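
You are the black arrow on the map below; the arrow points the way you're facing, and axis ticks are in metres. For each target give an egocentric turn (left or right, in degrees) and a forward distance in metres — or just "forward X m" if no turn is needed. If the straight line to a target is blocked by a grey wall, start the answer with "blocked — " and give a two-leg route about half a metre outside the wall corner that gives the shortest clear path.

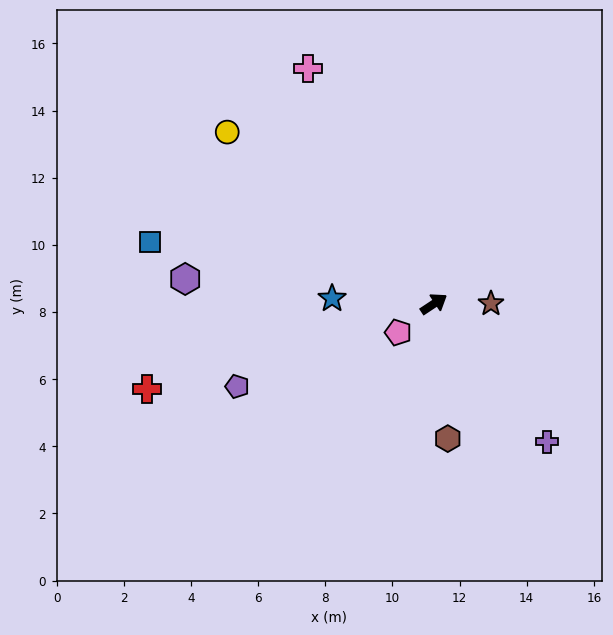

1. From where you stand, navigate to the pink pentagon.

turn right 175°, forward 1.4 m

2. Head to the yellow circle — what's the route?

turn left 107°, forward 8.0 m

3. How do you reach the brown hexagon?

turn right 118°, forward 4.0 m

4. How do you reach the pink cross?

turn left 85°, forward 8.0 m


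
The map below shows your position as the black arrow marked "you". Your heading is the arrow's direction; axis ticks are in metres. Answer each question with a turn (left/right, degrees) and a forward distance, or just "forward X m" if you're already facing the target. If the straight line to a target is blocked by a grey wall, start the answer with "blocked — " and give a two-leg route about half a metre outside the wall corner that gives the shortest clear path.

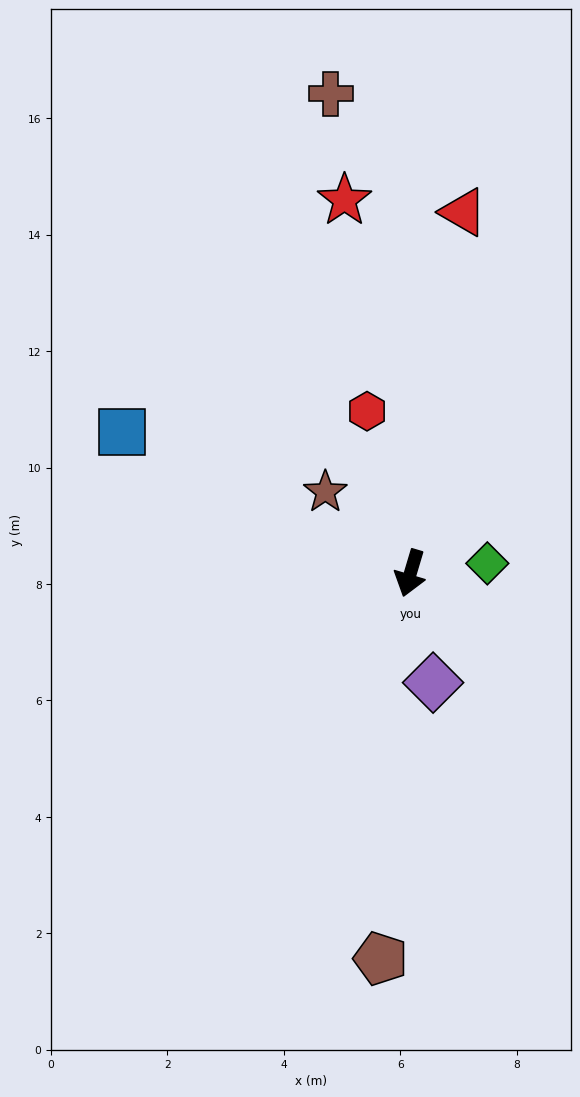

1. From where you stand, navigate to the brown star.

turn right 117°, forward 2.0 m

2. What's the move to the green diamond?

turn left 114°, forward 1.3 m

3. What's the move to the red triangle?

turn right 172°, forward 6.3 m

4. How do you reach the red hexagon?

turn right 148°, forward 2.9 m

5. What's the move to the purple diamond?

turn left 28°, forward 1.9 m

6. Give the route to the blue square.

turn right 99°, forward 5.5 m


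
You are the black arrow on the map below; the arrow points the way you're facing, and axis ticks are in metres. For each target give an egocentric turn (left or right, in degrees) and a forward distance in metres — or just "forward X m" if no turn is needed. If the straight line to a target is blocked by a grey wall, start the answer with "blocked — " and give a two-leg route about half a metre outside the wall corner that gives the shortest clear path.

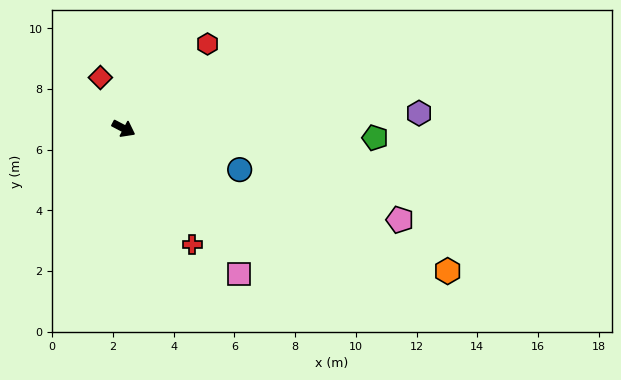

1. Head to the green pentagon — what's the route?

turn left 26°, forward 8.3 m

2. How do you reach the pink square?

turn right 24°, forward 6.1 m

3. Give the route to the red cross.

turn right 32°, forward 4.4 m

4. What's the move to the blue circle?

turn left 8°, forward 4.1 m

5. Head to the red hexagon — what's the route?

turn left 73°, forward 3.9 m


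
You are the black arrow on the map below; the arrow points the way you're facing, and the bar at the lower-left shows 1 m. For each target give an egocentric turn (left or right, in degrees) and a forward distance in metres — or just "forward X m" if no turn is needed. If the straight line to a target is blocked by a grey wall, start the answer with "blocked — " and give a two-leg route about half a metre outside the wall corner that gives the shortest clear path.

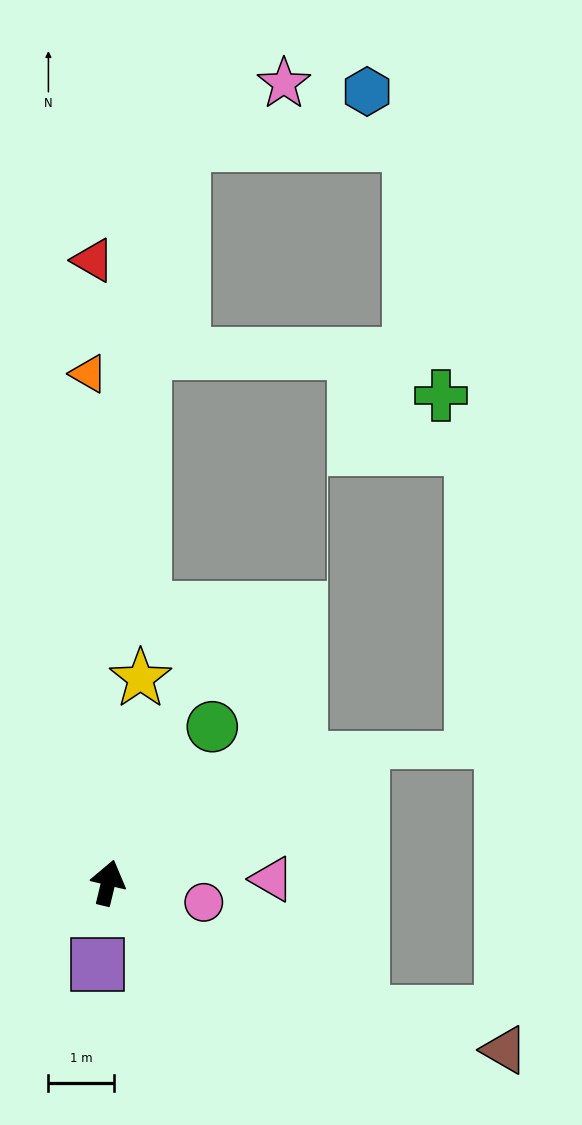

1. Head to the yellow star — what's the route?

turn left 5°, forward 3.2 m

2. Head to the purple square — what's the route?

turn right 174°, forward 1.3 m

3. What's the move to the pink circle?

turn right 88°, forward 1.5 m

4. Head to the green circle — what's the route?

turn right 20°, forward 2.9 m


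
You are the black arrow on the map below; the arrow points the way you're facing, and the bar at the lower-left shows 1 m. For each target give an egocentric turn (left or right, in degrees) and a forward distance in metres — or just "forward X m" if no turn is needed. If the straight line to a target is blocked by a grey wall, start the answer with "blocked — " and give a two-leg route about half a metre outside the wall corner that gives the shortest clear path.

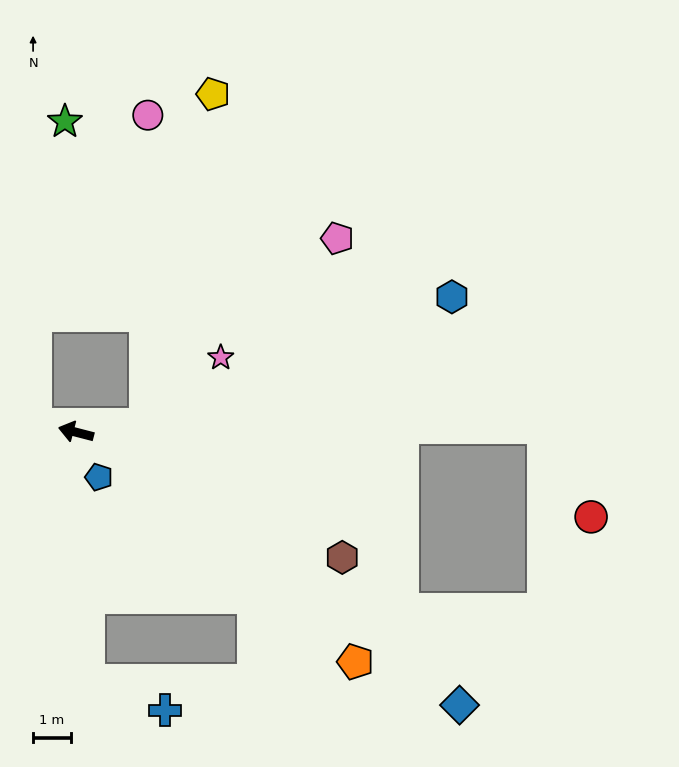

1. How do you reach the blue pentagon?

turn left 132°, forward 1.3 m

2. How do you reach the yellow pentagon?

blocked — turn right 158°, forward 1.8 m, then turn left 71°, forward 8.9 m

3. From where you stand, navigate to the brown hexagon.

turn left 169°, forward 7.8 m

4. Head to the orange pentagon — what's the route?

turn left 155°, forward 9.5 m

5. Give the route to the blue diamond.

turn left 159°, forward 12.4 m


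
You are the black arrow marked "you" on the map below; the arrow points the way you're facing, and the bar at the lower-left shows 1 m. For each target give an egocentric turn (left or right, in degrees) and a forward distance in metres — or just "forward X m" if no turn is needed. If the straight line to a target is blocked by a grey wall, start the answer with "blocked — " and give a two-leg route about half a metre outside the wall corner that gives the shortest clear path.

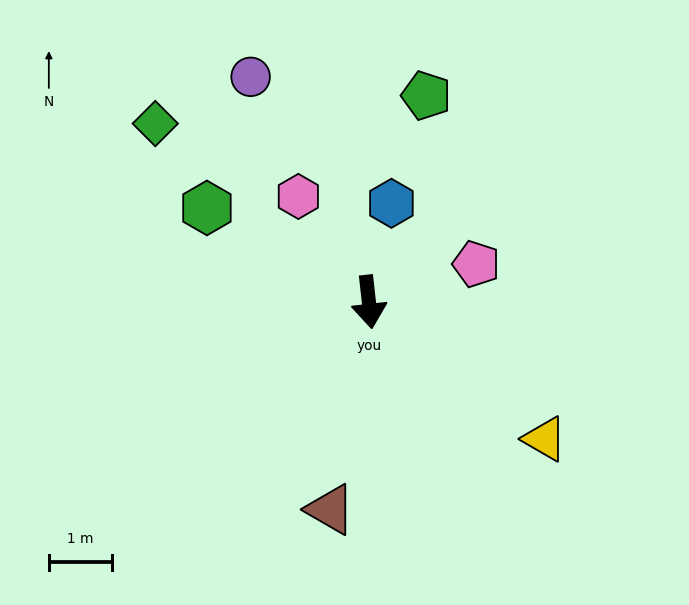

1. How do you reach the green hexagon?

turn right 126°, forward 3.0 m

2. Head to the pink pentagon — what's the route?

turn left 103°, forward 1.8 m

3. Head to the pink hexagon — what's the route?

turn right 153°, forward 2.0 m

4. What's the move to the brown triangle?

turn right 17°, forward 3.3 m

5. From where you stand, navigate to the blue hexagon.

turn left 161°, forward 1.6 m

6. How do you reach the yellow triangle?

turn left 46°, forward 3.5 m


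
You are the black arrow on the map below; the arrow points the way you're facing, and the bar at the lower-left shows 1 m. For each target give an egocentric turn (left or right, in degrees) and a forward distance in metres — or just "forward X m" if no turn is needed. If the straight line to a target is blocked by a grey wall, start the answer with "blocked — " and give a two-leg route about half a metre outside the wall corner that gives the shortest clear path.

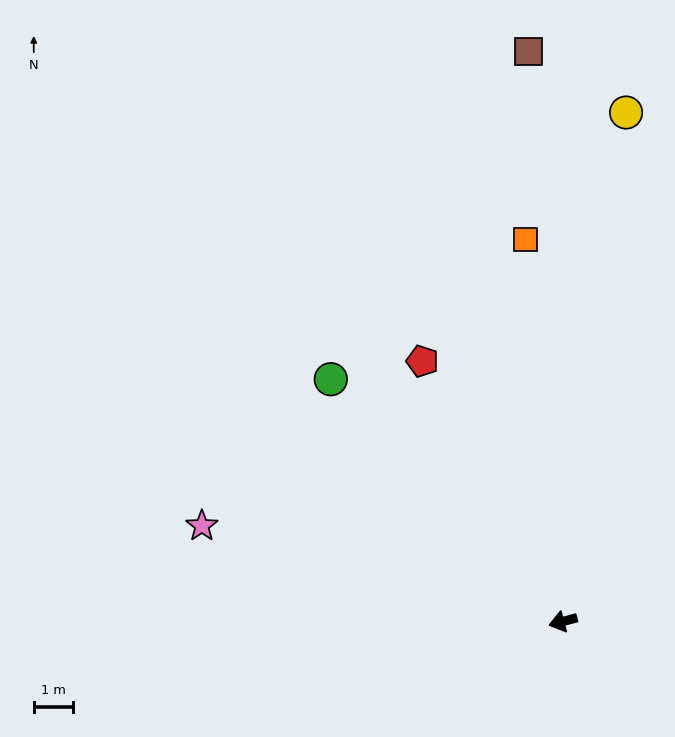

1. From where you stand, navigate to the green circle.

turn right 61°, forward 8.6 m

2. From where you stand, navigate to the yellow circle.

turn right 112°, forward 13.2 m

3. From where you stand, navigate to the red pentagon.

turn right 77°, forward 7.6 m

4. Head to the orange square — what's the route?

turn right 99°, forward 9.9 m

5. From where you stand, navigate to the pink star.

turn right 30°, forward 9.6 m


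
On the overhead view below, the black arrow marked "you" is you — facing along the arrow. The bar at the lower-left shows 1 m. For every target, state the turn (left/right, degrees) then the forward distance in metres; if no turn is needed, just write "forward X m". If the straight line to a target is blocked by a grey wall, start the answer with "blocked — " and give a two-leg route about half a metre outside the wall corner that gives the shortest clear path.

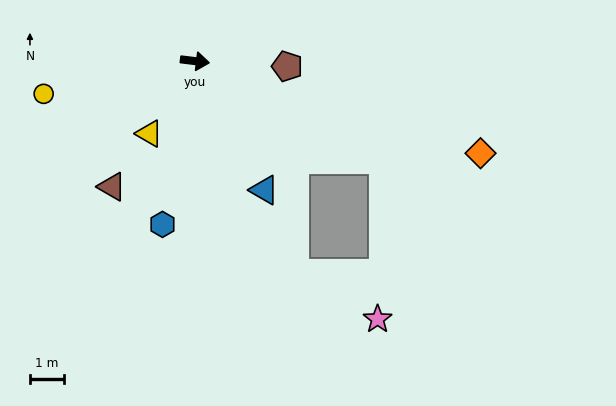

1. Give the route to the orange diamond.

turn right 11°, forward 8.9 m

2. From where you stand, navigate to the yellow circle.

turn right 161°, forward 4.6 m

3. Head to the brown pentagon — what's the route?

turn left 4°, forward 2.7 m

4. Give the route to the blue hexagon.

turn right 94°, forward 4.9 m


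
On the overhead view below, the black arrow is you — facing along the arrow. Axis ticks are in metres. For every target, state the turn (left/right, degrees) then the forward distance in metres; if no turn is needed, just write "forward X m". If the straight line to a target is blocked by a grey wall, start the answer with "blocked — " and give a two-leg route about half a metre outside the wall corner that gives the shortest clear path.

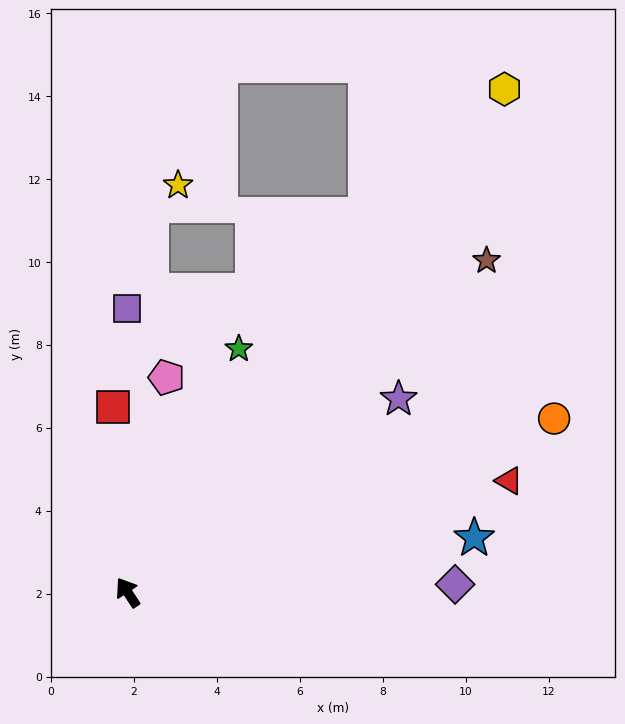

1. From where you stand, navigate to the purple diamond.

turn right 122°, forward 7.9 m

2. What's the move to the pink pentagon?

turn right 44°, forward 5.3 m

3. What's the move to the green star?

turn right 58°, forward 6.5 m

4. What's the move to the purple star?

turn right 88°, forward 8.0 m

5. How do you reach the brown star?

turn right 81°, forward 11.8 m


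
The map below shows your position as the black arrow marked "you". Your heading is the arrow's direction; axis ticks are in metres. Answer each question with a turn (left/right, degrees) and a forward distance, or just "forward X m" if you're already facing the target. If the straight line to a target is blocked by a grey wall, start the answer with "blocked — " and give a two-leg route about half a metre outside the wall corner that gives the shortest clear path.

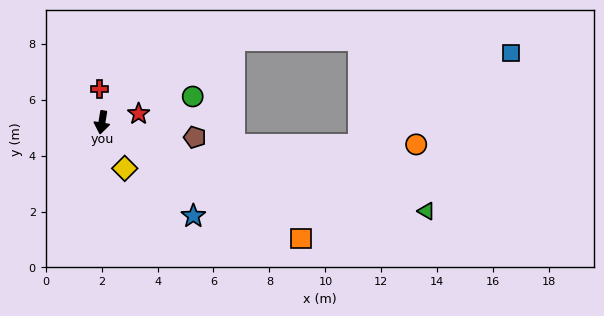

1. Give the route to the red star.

turn left 112°, forward 1.3 m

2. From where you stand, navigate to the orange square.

turn left 69°, forward 8.2 m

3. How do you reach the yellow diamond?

turn left 36°, forward 1.8 m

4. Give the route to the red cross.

turn right 167°, forward 1.2 m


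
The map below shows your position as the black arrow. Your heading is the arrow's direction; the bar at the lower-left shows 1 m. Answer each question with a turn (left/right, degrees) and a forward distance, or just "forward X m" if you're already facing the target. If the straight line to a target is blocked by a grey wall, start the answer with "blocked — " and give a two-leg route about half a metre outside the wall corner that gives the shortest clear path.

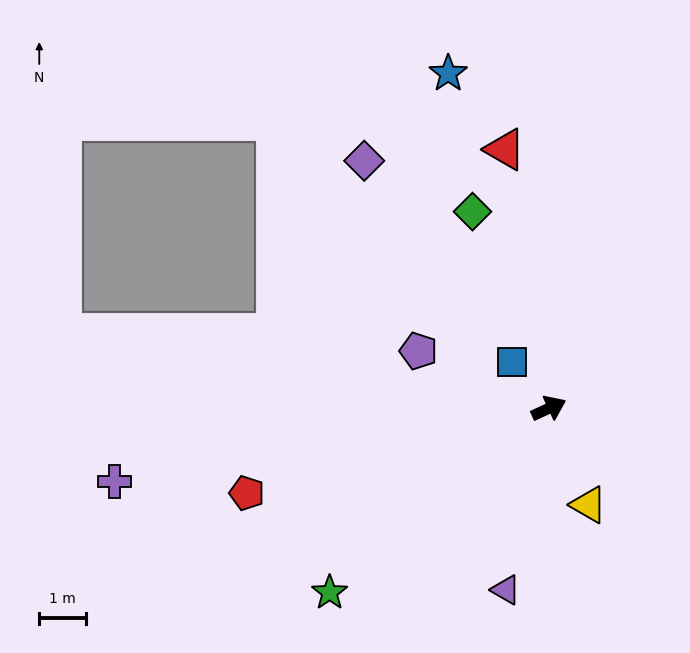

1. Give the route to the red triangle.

turn left 75°, forward 5.6 m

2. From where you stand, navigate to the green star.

turn right 165°, forward 6.1 m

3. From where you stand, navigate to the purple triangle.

turn right 128°, forward 4.0 m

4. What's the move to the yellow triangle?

turn right 92°, forward 2.2 m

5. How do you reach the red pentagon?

turn left 171°, forward 6.7 m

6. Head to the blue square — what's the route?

turn left 104°, forward 1.3 m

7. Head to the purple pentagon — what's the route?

turn left 131°, forward 3.0 m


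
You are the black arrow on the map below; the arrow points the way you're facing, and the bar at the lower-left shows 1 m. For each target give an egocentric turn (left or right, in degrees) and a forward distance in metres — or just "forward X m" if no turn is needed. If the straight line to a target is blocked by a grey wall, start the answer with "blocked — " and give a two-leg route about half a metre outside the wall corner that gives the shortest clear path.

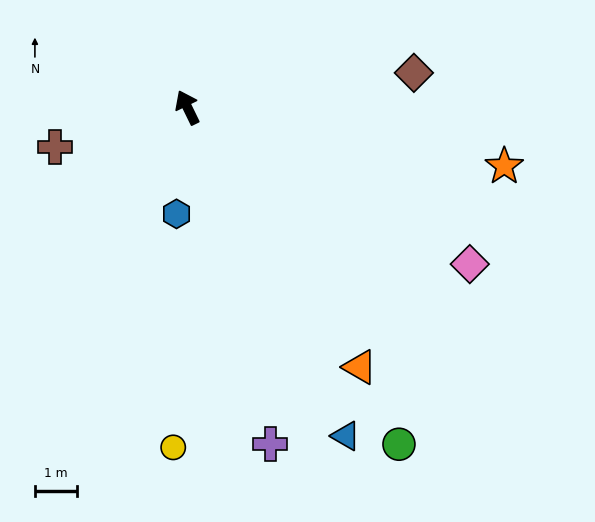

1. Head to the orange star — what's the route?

turn right 127°, forward 7.7 m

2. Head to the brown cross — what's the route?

turn left 81°, forward 3.3 m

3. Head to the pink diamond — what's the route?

turn right 145°, forward 7.7 m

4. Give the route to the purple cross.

turn left 168°, forward 8.3 m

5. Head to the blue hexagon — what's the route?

turn left 148°, forward 2.6 m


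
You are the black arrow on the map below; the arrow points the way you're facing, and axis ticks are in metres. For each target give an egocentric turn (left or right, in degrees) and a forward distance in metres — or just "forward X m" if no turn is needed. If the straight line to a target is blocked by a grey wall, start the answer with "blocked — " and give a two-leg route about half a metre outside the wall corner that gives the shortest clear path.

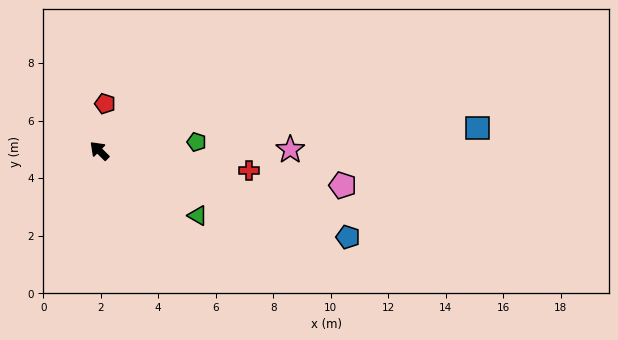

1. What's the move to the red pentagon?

turn right 52°, forward 1.6 m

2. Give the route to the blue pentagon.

turn right 154°, forward 9.2 m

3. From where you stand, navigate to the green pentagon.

turn right 130°, forward 3.4 m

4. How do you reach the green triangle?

turn right 169°, forward 4.1 m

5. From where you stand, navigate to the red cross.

turn right 143°, forward 5.3 m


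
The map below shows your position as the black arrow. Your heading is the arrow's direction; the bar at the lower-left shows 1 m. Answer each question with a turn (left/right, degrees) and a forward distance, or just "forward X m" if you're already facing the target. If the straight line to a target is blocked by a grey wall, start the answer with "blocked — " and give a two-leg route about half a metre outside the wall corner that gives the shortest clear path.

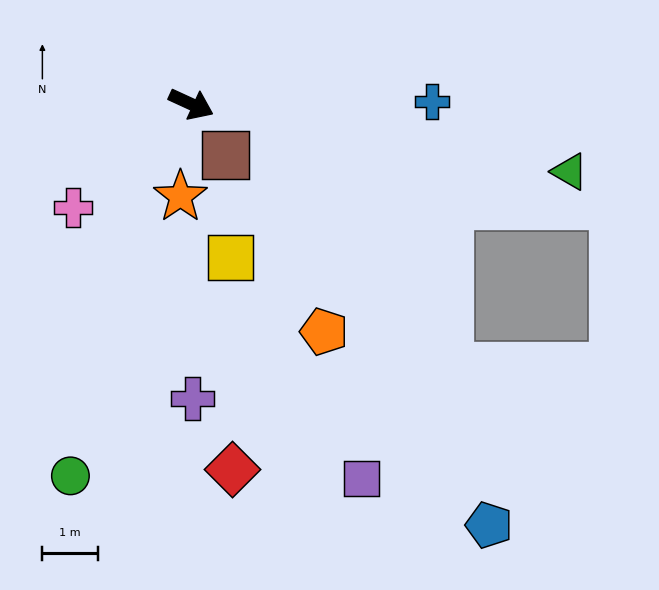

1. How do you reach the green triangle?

turn left 15°, forward 6.9 m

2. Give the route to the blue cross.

turn left 25°, forward 4.3 m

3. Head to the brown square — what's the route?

turn right 31°, forward 1.1 m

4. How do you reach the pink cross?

turn right 114°, forward 2.8 m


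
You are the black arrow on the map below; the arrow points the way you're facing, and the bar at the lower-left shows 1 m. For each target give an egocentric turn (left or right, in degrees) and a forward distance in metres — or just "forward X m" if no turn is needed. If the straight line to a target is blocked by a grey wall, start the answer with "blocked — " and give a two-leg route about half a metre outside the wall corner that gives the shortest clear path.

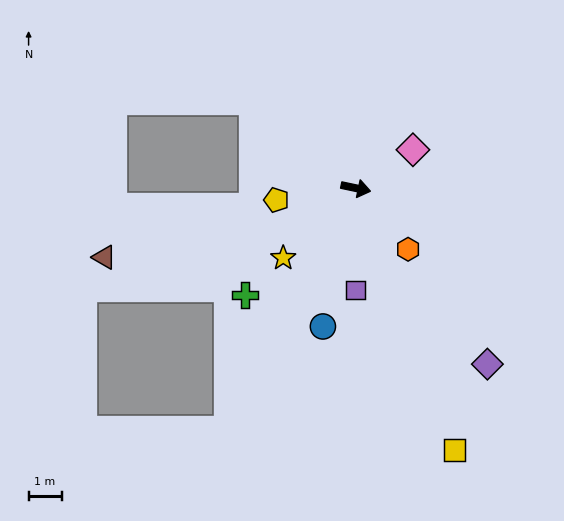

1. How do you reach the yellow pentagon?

turn right 160°, forward 2.4 m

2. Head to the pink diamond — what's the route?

turn left 46°, forward 2.1 m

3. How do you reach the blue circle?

turn right 91°, forward 4.3 m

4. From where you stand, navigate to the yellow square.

turn right 57°, forward 8.5 m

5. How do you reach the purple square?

turn right 78°, forward 3.1 m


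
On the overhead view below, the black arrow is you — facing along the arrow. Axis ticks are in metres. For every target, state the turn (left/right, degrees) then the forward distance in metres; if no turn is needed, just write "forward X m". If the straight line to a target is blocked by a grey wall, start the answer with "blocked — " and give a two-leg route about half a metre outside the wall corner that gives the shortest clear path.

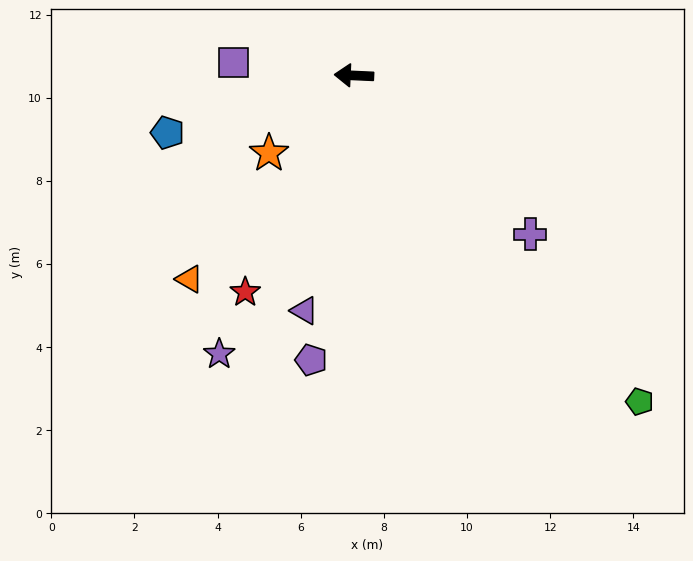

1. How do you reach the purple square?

turn right 3°, forward 2.9 m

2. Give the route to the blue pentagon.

turn left 20°, forward 4.7 m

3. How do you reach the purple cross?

turn left 141°, forward 5.7 m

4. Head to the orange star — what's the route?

turn left 45°, forward 2.8 m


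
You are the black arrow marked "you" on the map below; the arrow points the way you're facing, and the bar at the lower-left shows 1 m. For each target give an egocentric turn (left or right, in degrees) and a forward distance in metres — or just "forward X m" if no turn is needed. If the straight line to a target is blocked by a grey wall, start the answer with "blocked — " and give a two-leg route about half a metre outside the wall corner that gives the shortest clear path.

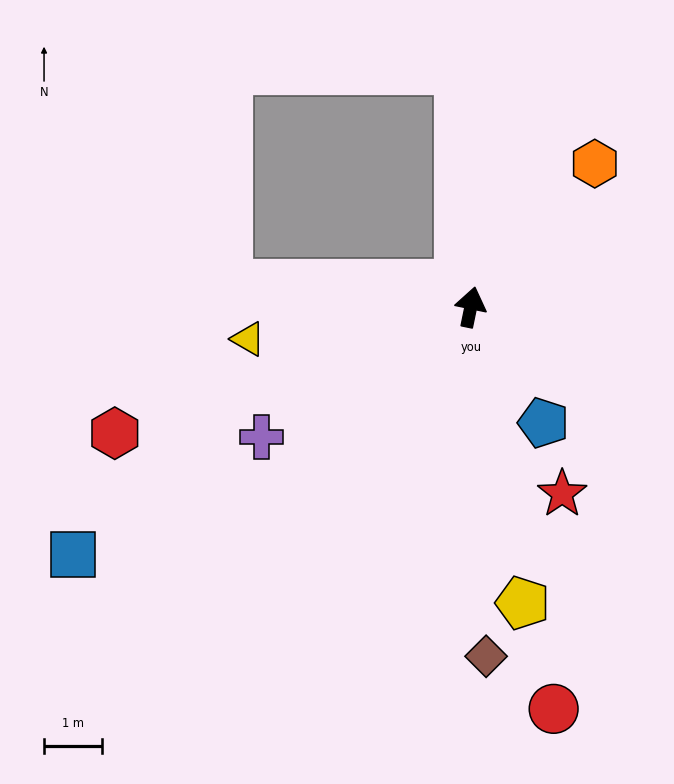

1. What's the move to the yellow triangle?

turn left 110°, forward 3.9 m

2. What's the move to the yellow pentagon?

turn right 158°, forward 5.2 m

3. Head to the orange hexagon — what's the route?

turn right 29°, forward 3.3 m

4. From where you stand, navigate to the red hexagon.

turn left 121°, forward 6.5 m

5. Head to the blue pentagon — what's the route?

turn right 136°, forward 2.4 m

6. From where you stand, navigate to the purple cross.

turn left 133°, forward 4.3 m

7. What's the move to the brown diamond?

turn right 166°, forward 6.0 m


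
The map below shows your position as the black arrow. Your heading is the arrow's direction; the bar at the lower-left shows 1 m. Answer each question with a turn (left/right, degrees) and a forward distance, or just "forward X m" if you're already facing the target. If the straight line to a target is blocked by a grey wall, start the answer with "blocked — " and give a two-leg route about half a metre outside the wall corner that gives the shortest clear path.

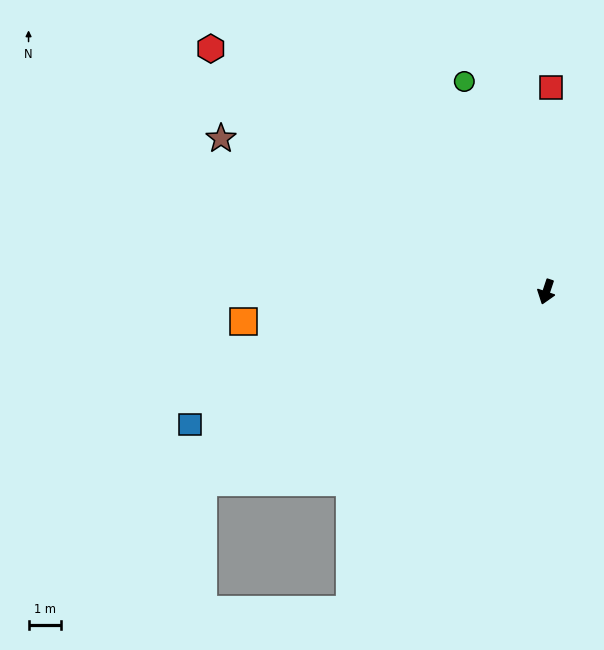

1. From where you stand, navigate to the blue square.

turn right 51°, forward 11.8 m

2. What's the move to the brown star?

turn right 97°, forward 11.2 m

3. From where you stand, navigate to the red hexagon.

turn right 108°, forward 12.9 m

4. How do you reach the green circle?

turn right 140°, forward 7.0 m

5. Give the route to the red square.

turn right 163°, forward 6.4 m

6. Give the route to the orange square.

turn right 66°, forward 9.5 m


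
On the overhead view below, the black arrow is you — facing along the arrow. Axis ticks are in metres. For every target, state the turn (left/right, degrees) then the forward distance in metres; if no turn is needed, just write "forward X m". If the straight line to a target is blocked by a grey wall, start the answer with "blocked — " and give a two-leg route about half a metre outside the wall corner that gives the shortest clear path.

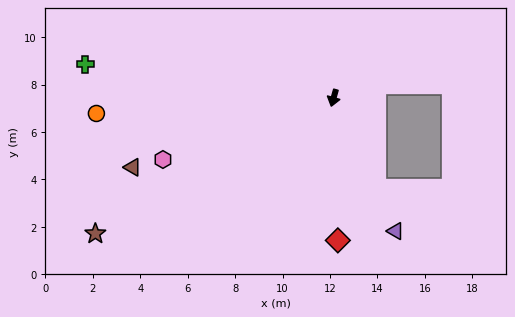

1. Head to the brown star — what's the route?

turn right 45°, forward 11.6 m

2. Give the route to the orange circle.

turn right 71°, forward 10.0 m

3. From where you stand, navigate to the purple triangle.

turn left 41°, forward 6.2 m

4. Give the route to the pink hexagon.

turn right 54°, forward 7.7 m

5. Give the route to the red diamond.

turn left 17°, forward 6.0 m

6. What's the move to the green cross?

turn right 82°, forward 10.6 m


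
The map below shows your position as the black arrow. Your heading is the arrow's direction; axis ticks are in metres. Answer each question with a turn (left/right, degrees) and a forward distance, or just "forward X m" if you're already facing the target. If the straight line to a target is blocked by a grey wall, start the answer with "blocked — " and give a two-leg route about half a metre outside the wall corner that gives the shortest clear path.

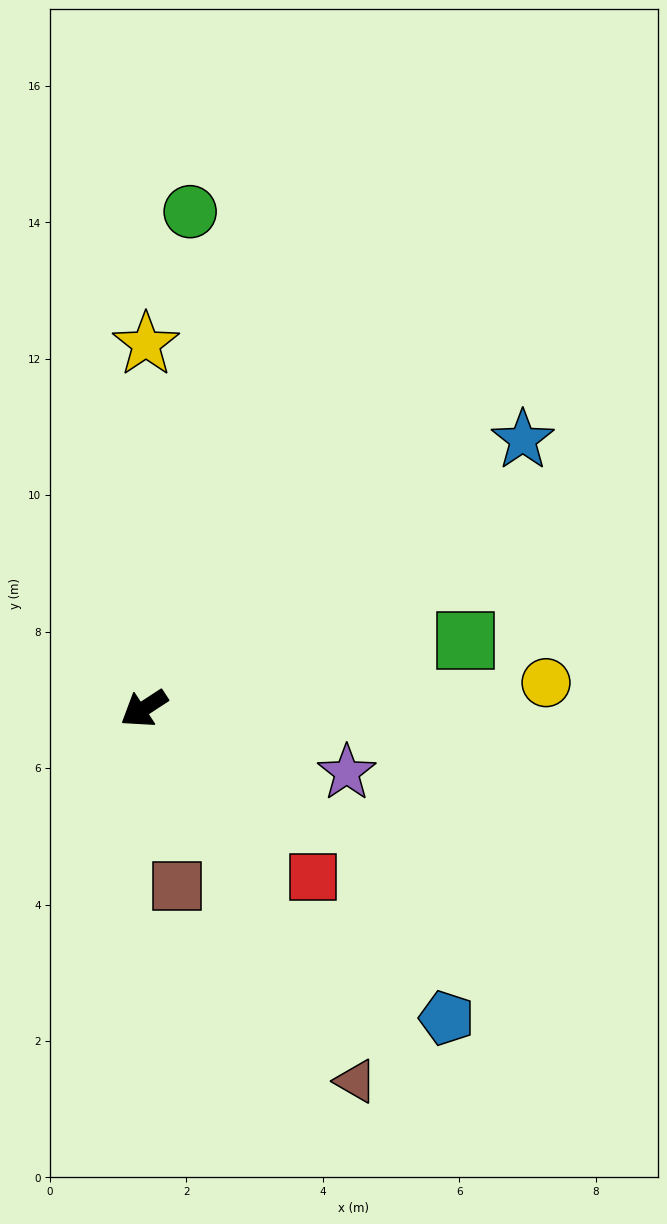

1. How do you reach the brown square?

turn left 67°, forward 2.6 m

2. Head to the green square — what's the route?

turn left 159°, forward 4.8 m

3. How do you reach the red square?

turn left 102°, forward 3.5 m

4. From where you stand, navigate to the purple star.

turn left 129°, forward 3.1 m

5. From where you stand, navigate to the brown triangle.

turn left 86°, forward 6.3 m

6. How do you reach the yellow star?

turn right 123°, forward 5.3 m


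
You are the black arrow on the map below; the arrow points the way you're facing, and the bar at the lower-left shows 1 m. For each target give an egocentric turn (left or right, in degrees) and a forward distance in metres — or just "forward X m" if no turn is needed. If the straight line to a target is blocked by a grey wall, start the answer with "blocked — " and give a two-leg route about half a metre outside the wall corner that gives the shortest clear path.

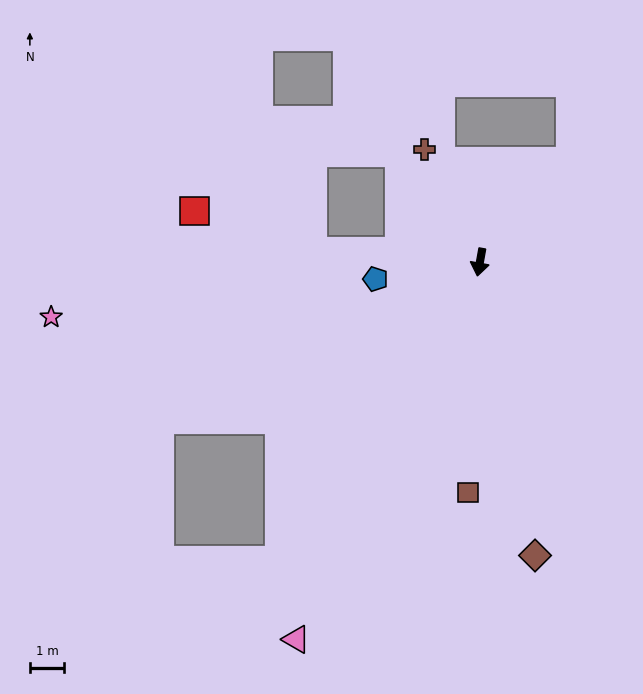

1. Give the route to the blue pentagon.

turn right 71°, forward 3.1 m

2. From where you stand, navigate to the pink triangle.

turn right 16°, forward 12.3 m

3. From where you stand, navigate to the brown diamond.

turn left 21°, forward 8.8 m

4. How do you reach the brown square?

turn left 7°, forward 6.8 m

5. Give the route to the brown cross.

turn right 143°, forward 3.7 m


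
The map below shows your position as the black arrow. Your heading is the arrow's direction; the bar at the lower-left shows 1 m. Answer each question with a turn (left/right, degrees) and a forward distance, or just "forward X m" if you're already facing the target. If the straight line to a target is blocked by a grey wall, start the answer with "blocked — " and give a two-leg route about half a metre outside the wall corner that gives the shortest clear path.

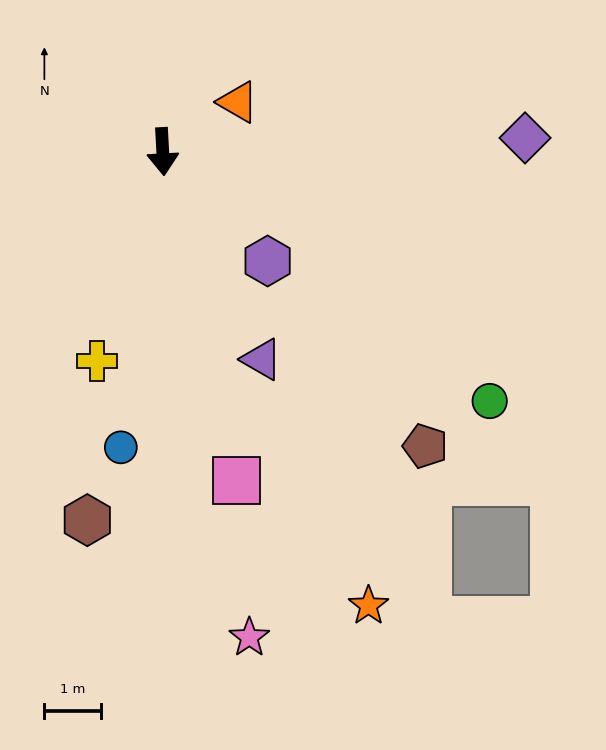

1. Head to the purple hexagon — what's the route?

turn left 41°, forward 2.7 m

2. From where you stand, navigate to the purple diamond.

turn left 89°, forward 6.4 m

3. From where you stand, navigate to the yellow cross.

turn right 20°, forward 3.9 m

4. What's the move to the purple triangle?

turn left 22°, forward 4.1 m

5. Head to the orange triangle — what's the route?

turn left 120°, forward 1.6 m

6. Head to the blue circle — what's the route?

turn right 11°, forward 5.3 m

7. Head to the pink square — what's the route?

turn left 10°, forward 6.0 m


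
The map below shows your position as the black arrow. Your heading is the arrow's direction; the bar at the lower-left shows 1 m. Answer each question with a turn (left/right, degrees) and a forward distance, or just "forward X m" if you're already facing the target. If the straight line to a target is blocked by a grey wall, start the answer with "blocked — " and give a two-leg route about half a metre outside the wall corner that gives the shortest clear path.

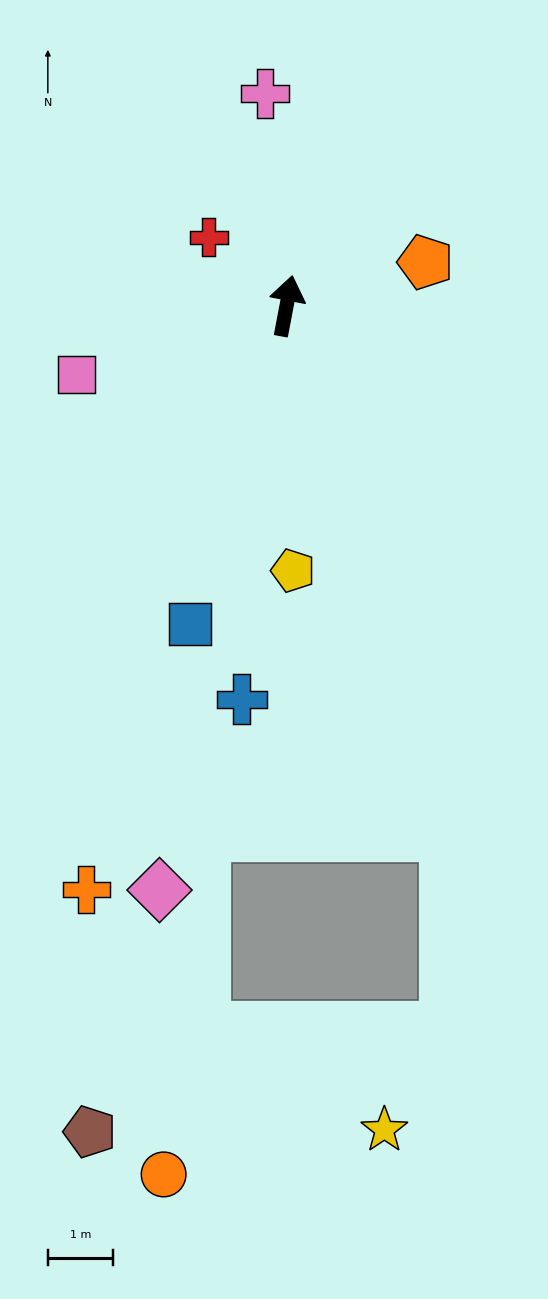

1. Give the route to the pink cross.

turn left 17°, forward 3.3 m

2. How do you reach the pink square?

turn left 119°, forward 3.4 m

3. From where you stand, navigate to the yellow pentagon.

turn right 168°, forward 4.1 m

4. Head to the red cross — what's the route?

turn left 59°, forward 1.6 m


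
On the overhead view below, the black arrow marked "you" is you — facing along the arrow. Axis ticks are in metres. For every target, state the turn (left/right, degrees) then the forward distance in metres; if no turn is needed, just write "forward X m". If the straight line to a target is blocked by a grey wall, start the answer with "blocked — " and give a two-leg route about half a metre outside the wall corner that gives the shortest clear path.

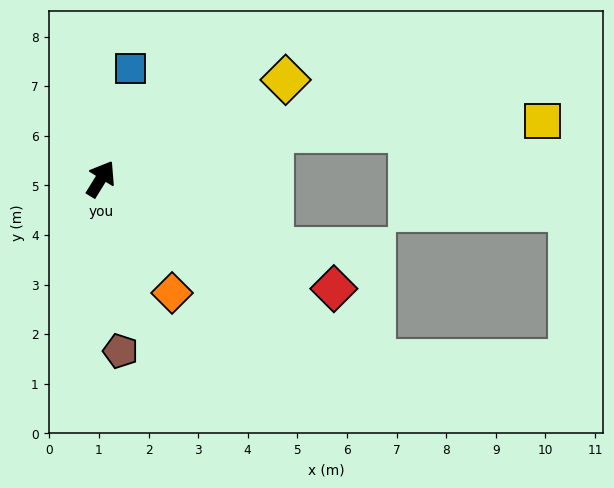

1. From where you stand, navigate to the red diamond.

turn right 84°, forward 5.2 m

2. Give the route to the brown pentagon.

turn right 142°, forward 3.5 m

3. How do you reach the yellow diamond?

turn right 30°, forward 4.2 m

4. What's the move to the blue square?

turn left 17°, forward 2.3 m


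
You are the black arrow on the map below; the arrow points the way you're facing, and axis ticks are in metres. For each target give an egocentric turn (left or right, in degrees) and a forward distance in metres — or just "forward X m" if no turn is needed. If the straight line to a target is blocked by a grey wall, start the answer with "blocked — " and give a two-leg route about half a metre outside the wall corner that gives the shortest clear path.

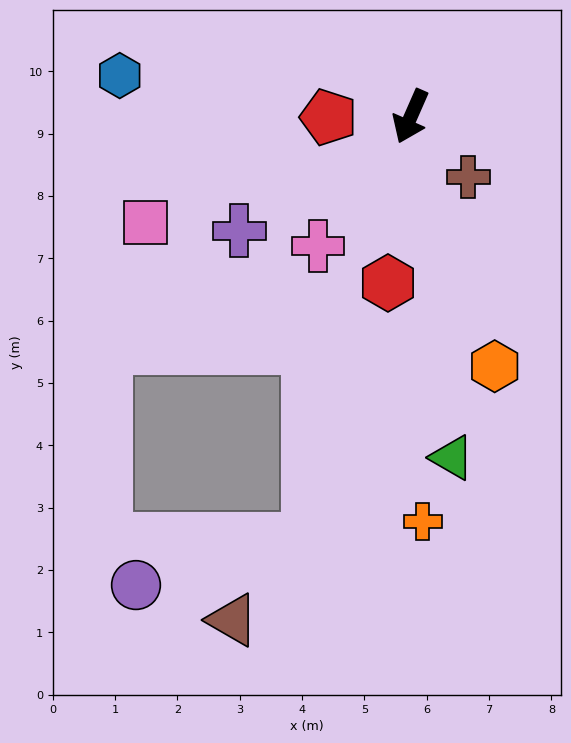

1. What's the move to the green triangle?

turn left 31°, forward 5.5 m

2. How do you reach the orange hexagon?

turn left 42°, forward 4.2 m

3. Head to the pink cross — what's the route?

turn right 12°, forward 2.6 m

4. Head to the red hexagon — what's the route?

turn left 16°, forward 2.7 m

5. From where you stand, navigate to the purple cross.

turn right 33°, forward 3.3 m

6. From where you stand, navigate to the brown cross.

turn left 67°, forward 1.3 m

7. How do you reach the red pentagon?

turn right 66°, forward 1.3 m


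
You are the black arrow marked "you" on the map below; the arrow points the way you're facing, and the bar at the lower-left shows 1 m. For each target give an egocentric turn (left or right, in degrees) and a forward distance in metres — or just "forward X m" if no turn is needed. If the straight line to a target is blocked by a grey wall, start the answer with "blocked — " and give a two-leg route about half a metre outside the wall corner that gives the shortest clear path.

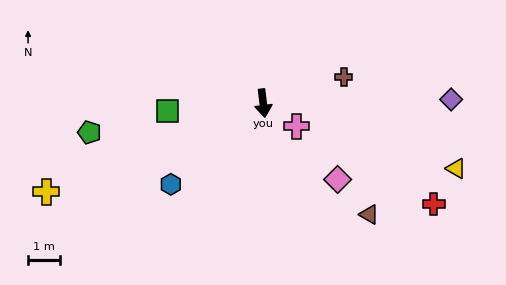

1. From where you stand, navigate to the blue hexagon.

turn right 56°, forward 3.9 m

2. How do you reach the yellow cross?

turn right 75°, forward 7.4 m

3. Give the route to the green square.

turn right 92°, forward 3.0 m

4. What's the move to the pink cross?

turn left 49°, forward 1.3 m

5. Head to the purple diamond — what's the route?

turn left 84°, forward 6.0 m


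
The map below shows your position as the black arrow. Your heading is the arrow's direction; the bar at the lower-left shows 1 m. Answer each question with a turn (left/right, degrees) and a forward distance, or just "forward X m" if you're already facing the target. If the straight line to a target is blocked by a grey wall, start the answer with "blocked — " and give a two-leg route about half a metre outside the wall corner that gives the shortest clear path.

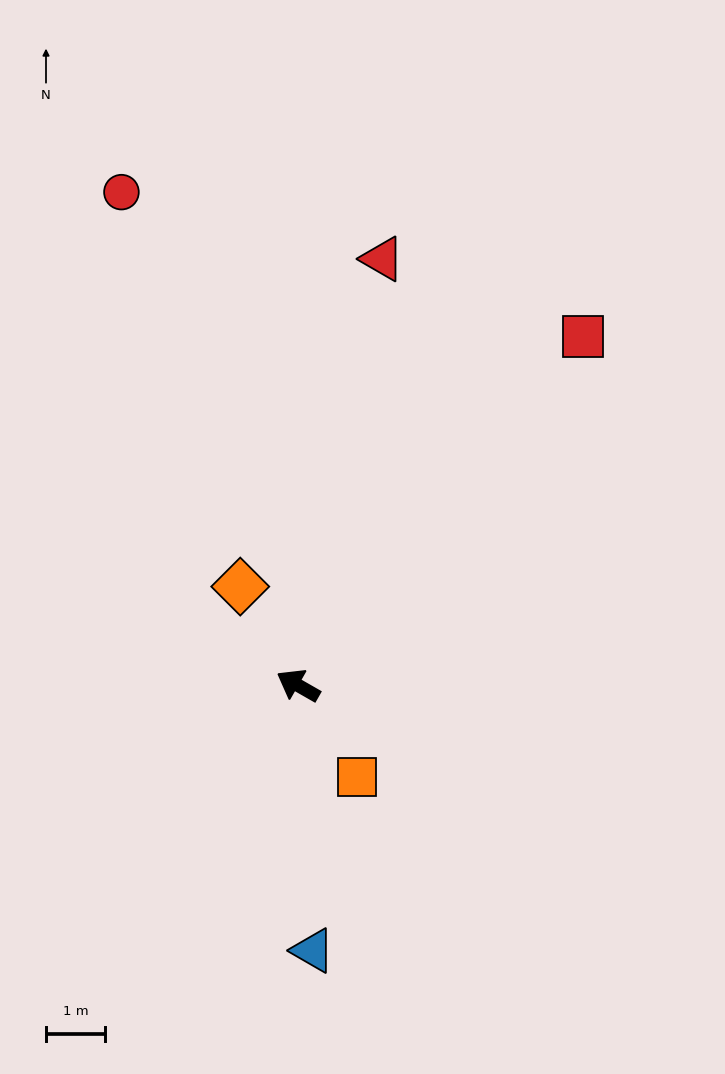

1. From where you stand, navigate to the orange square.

turn left 153°, forward 1.8 m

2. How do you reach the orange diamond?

turn right 30°, forward 1.9 m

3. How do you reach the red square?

turn right 99°, forward 7.6 m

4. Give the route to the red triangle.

turn right 71°, forward 7.4 m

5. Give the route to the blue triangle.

turn left 123°, forward 4.5 m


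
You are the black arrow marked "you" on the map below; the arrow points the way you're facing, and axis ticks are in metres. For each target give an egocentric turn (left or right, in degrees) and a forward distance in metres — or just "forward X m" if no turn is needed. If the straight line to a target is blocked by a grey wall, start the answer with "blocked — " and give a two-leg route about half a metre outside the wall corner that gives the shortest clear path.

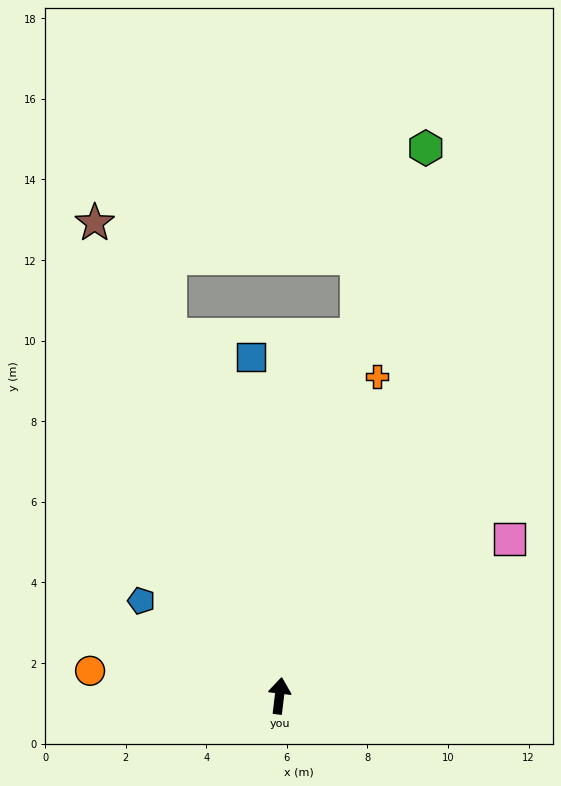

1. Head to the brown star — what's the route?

turn left 28°, forward 12.6 m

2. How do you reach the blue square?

turn left 12°, forward 8.4 m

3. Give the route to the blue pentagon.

turn left 62°, forward 4.2 m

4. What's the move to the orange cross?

turn right 10°, forward 8.3 m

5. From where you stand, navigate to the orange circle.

turn left 89°, forward 4.7 m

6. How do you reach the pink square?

turn right 49°, forward 6.9 m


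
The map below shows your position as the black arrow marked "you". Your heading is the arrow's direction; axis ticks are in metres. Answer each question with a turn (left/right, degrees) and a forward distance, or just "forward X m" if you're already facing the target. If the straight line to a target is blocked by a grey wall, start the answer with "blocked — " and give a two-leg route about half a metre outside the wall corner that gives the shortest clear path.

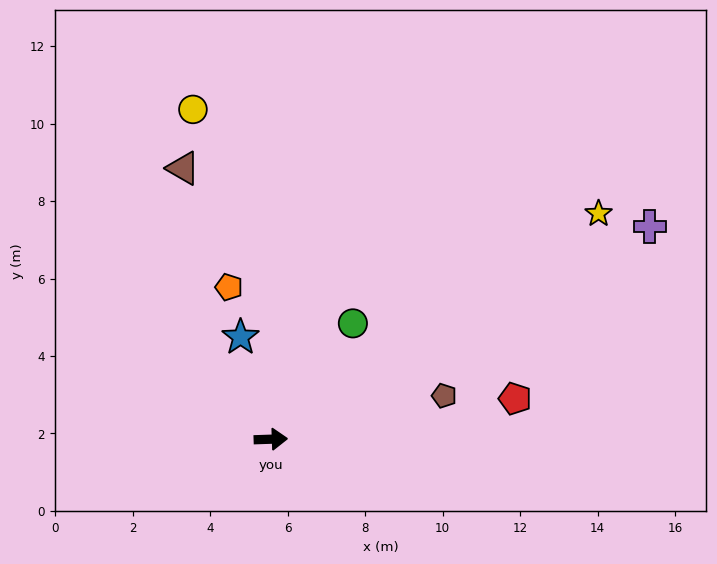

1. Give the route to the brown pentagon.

turn left 12°, forward 4.6 m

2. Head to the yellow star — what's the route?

turn left 33°, forward 10.3 m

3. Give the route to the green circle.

turn left 53°, forward 3.7 m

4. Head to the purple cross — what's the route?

turn left 27°, forward 11.2 m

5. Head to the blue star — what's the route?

turn left 105°, forward 2.7 m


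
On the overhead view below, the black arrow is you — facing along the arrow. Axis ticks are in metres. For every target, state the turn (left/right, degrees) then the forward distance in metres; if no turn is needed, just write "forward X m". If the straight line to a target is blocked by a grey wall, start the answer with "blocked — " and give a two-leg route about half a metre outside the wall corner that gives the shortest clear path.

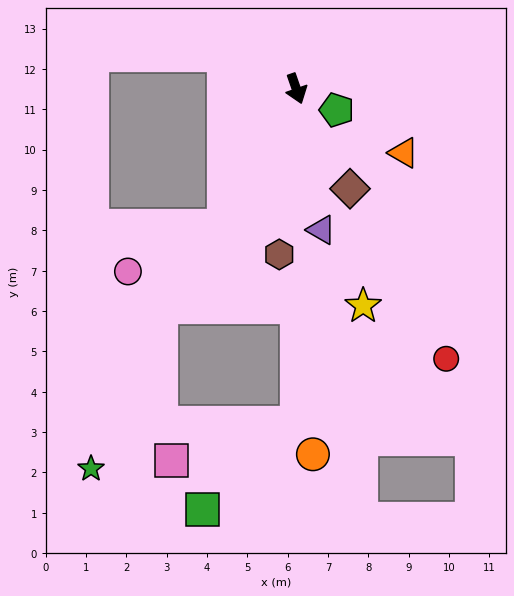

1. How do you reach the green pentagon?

turn left 43°, forward 1.1 m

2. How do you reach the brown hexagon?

turn right 25°, forward 4.1 m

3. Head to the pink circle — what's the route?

blocked — turn right 47°, forward 3.9 m, then turn right 37°, forward 2.6 m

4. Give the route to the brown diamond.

turn left 9°, forward 2.8 m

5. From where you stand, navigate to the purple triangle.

turn right 9°, forward 3.6 m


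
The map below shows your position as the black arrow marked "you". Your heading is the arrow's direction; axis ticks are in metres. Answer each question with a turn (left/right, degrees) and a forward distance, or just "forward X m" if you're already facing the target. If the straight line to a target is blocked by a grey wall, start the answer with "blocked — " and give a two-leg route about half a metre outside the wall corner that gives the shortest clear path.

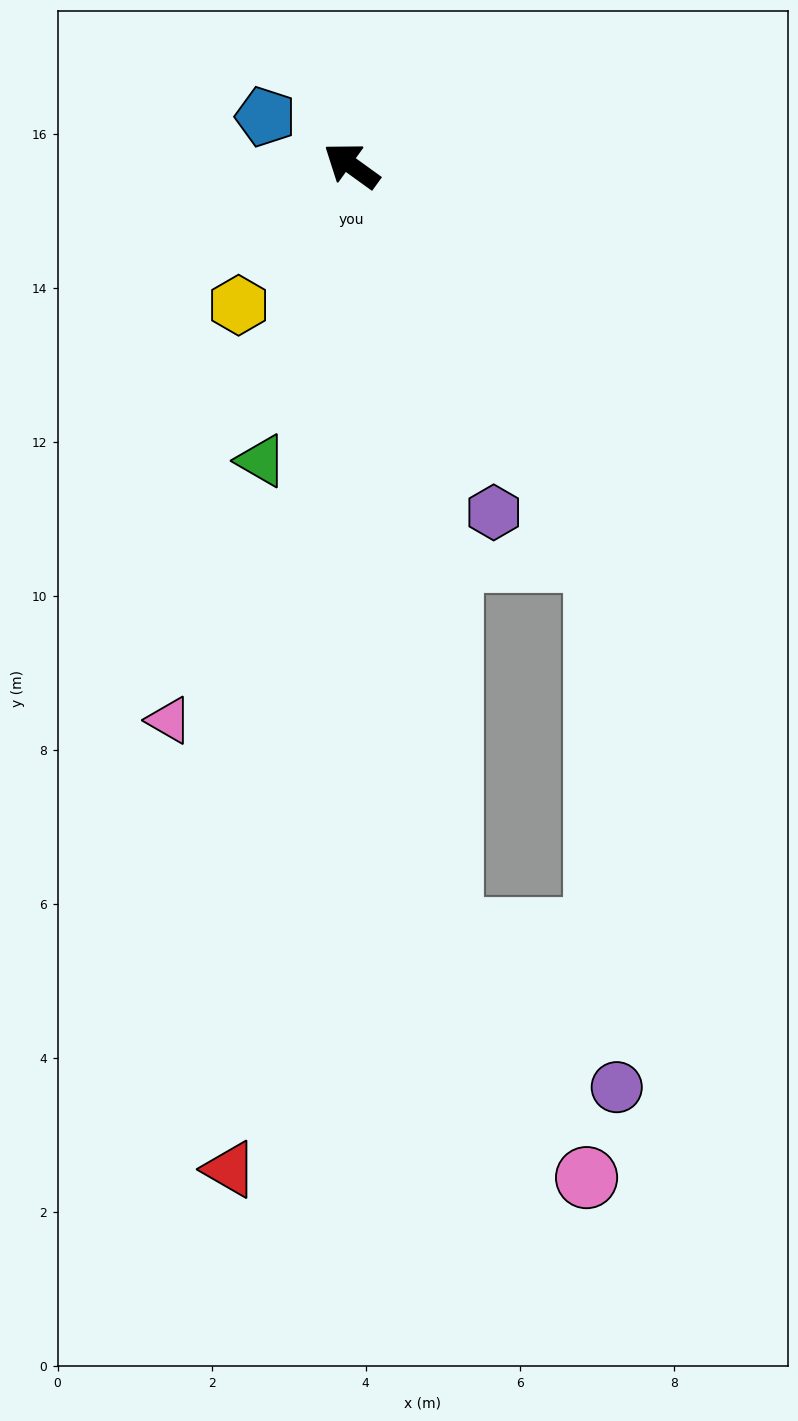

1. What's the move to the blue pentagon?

turn left 6°, forward 1.3 m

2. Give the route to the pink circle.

blocked — turn left 133°, forward 10.0 m, then turn left 22°, forward 3.7 m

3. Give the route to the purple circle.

blocked — turn left 158°, forward 6.0 m, then turn right 30°, forward 6.9 m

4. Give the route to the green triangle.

turn left 109°, forward 4.0 m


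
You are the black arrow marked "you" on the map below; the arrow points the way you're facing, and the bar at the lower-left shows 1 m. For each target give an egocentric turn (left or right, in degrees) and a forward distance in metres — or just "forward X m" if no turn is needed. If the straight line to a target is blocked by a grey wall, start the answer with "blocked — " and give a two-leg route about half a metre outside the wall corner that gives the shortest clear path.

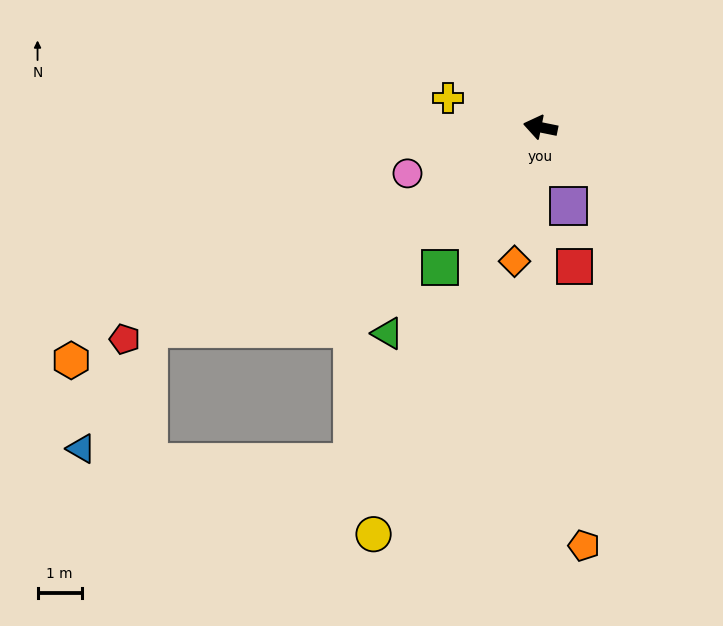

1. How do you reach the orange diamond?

turn left 91°, forward 3.1 m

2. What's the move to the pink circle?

turn left 31°, forward 3.2 m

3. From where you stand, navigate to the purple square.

turn left 121°, forward 1.9 m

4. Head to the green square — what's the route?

turn left 66°, forward 3.9 m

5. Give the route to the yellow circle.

turn left 79°, forward 9.9 m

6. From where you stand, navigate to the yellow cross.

turn right 6°, forward 2.2 m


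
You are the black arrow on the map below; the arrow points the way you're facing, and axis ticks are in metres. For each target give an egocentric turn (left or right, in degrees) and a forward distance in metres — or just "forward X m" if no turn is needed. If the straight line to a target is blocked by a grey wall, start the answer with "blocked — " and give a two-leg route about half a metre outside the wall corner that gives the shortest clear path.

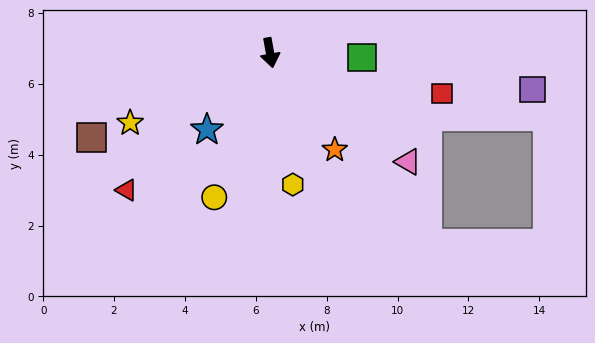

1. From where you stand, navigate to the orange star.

turn left 24°, forward 3.3 m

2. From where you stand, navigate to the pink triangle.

turn left 42°, forward 5.0 m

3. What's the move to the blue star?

turn right 50°, forward 2.8 m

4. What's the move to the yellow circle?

turn right 31°, forward 4.4 m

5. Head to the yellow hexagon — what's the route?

forward 3.8 m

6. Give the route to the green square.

turn left 77°, forward 2.6 m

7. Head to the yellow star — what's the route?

turn right 74°, forward 4.4 m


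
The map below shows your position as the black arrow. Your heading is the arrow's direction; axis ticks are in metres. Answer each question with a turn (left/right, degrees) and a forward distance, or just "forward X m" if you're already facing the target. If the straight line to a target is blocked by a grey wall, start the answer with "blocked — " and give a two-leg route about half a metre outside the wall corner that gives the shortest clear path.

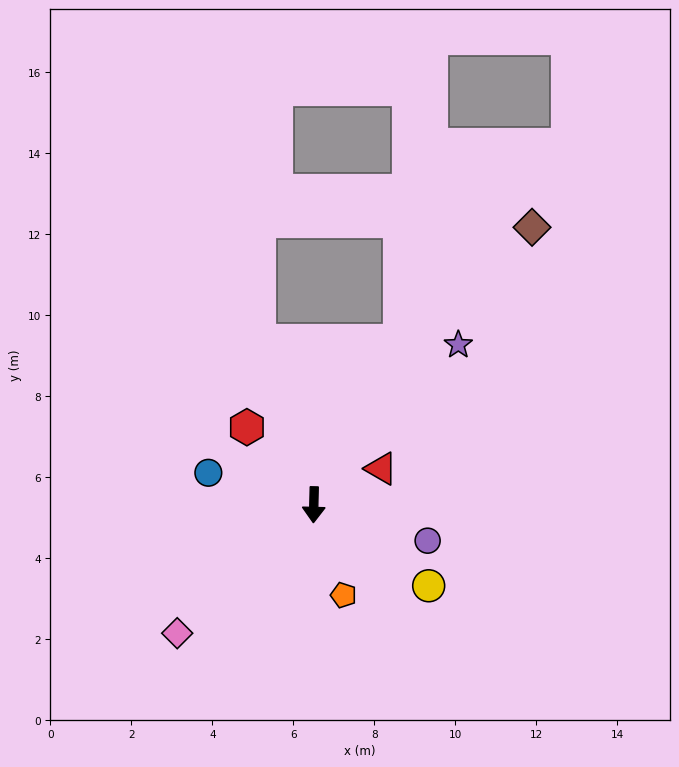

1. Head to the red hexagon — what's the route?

turn right 138°, forward 2.5 m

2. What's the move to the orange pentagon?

turn left 20°, forward 2.3 m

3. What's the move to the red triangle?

turn left 120°, forward 1.9 m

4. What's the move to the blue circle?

turn right 106°, forward 2.7 m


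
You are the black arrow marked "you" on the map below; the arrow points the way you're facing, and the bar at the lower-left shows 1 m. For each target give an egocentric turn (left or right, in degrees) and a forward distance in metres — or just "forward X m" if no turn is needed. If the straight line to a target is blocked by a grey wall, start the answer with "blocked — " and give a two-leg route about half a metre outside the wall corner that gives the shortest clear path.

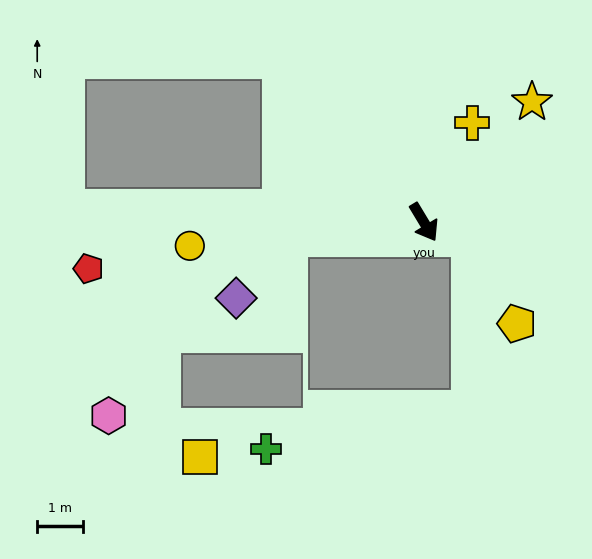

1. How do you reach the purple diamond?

blocked — turn right 115°, forward 3.0 m, then turn left 43°, forward 1.8 m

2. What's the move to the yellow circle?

turn right 115°, forward 5.2 m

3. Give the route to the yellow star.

turn left 107°, forward 3.6 m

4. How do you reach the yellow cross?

turn left 123°, forward 2.4 m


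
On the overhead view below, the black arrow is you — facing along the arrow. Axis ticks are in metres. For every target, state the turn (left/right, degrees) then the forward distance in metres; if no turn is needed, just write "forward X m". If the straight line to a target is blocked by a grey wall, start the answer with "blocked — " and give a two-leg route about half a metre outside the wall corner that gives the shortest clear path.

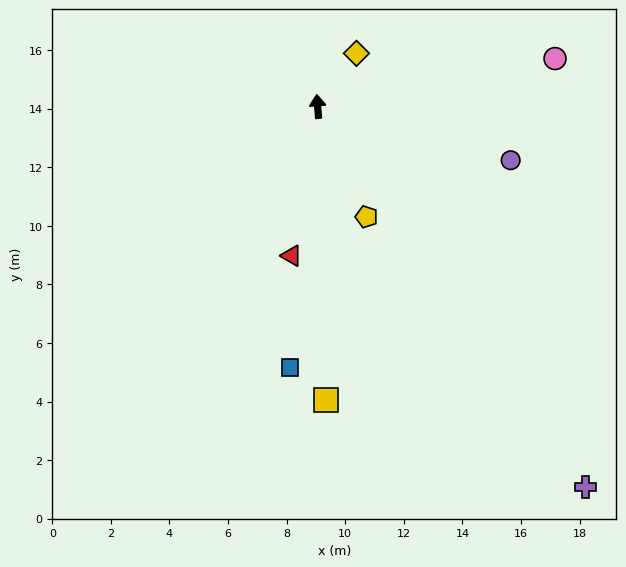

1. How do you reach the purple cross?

turn right 149°, forward 15.9 m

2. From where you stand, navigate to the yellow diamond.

turn right 41°, forward 2.2 m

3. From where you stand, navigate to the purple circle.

turn right 110°, forward 6.8 m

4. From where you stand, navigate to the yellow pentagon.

turn right 161°, forward 4.1 m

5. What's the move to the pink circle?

turn right 83°, forward 8.3 m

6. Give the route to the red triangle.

turn left 166°, forward 5.2 m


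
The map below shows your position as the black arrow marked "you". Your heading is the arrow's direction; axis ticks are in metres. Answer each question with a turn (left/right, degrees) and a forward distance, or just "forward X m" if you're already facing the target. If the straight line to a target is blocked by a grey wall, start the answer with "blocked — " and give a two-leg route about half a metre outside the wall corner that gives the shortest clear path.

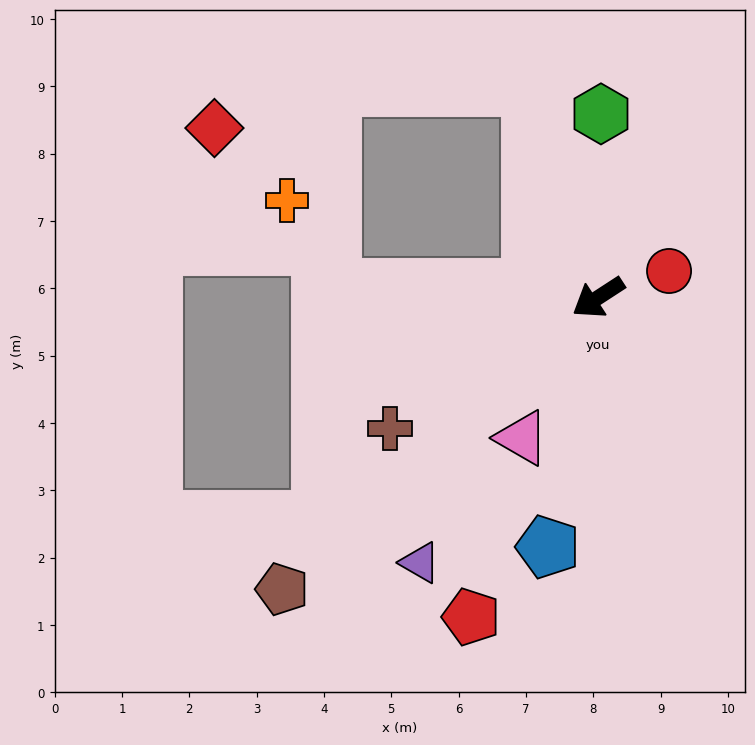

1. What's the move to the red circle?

turn left 167°, forward 1.1 m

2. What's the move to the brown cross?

forward 3.7 m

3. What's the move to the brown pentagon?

turn left 10°, forward 6.4 m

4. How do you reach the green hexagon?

turn right 124°, forward 2.7 m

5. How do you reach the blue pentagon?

turn left 46°, forward 3.8 m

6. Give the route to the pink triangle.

turn left 28°, forward 2.4 m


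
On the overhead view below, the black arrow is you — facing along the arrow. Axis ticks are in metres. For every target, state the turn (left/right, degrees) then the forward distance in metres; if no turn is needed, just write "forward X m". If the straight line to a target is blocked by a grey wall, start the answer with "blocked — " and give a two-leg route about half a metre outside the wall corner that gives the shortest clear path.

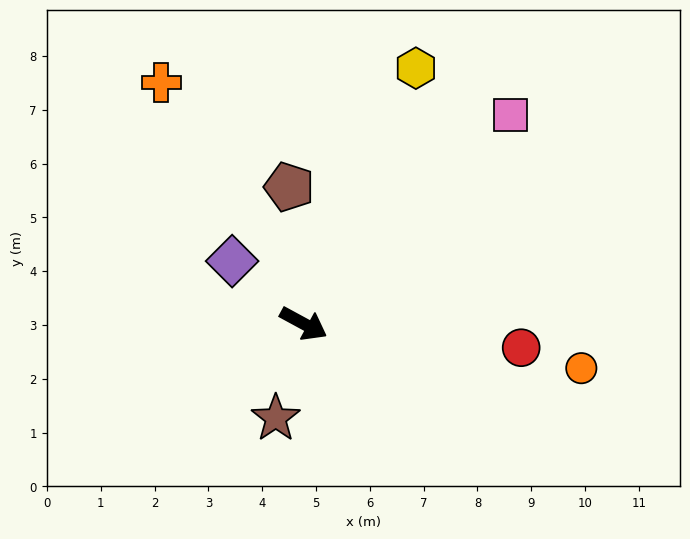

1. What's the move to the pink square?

turn left 74°, forward 5.5 m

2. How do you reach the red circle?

turn left 22°, forward 4.1 m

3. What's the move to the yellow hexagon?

turn left 95°, forward 5.2 m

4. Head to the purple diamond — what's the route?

turn left 167°, forward 1.8 m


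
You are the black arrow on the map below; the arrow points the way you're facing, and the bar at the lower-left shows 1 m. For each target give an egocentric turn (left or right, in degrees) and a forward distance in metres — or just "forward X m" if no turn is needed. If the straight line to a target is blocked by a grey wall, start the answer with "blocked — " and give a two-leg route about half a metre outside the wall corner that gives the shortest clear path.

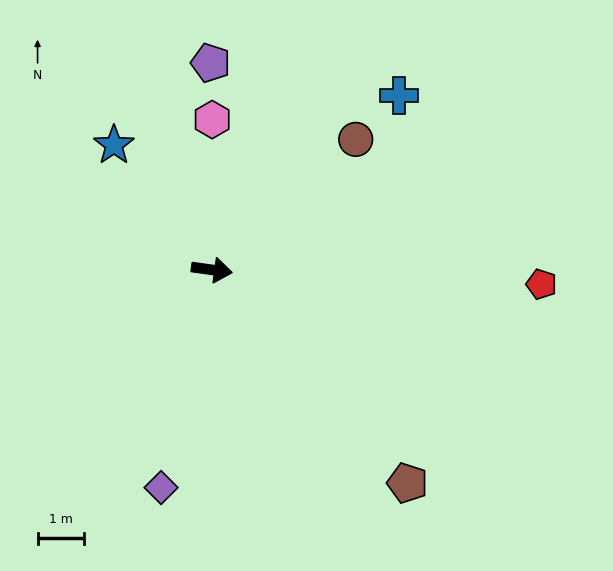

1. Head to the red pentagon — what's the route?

turn left 5°, forward 7.1 m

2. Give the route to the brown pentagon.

turn right 40°, forward 6.3 m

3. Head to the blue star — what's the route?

turn left 136°, forward 3.4 m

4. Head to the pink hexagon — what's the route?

turn left 98°, forward 3.3 m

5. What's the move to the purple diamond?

turn right 95°, forward 4.8 m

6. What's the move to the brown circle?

turn left 50°, forward 4.2 m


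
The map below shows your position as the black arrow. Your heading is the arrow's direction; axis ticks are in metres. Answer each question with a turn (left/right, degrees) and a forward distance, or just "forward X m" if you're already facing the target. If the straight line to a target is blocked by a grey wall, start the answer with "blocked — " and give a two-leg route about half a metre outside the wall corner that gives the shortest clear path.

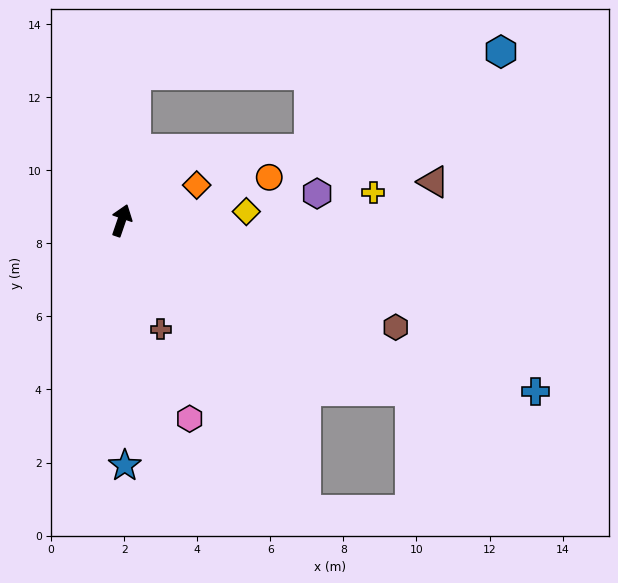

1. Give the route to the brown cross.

turn right 141°, forward 3.2 m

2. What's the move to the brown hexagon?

turn right 92°, forward 8.1 m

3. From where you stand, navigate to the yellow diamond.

turn right 67°, forward 3.4 m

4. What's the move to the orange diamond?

turn right 46°, forward 2.3 m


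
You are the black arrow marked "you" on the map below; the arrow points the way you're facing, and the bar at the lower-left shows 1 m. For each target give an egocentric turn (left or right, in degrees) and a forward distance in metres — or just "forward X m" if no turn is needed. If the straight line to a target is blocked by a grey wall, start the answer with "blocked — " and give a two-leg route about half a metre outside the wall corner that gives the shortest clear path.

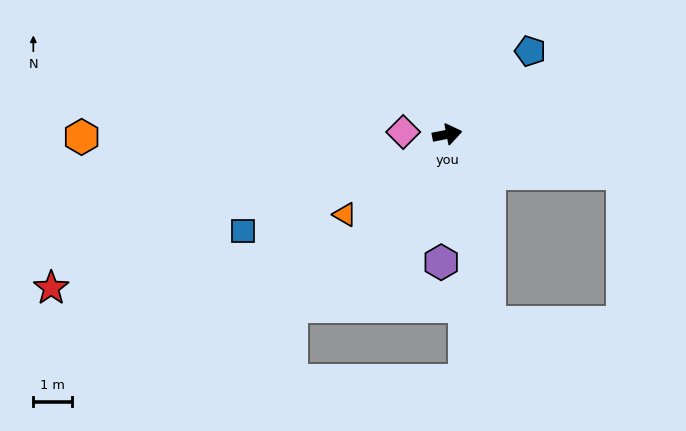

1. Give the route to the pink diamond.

turn left 166°, forward 1.1 m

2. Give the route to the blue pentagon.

turn left 34°, forward 3.1 m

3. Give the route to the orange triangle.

turn right 153°, forward 3.4 m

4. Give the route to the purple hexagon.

turn right 104°, forward 3.3 m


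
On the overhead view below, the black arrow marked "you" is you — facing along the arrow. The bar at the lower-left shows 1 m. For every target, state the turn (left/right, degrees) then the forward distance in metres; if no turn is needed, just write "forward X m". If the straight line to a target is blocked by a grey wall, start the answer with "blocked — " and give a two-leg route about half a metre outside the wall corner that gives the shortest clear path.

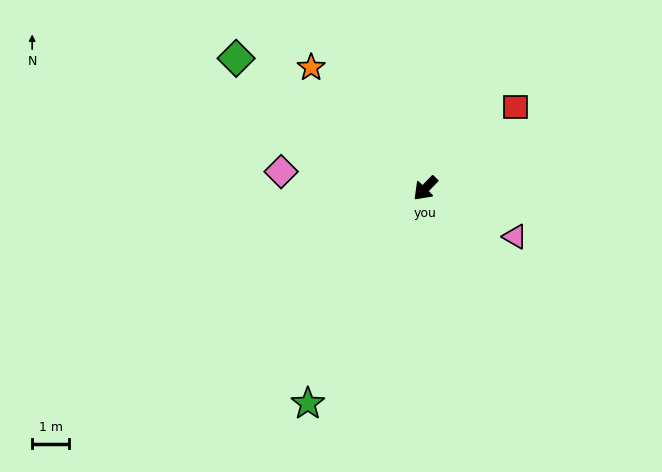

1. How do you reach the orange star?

turn right 92°, forward 4.5 m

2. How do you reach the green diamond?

turn right 80°, forward 6.2 m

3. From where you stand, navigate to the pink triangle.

turn left 106°, forward 2.8 m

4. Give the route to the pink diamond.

turn right 52°, forward 3.9 m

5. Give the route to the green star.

turn left 16°, forward 6.6 m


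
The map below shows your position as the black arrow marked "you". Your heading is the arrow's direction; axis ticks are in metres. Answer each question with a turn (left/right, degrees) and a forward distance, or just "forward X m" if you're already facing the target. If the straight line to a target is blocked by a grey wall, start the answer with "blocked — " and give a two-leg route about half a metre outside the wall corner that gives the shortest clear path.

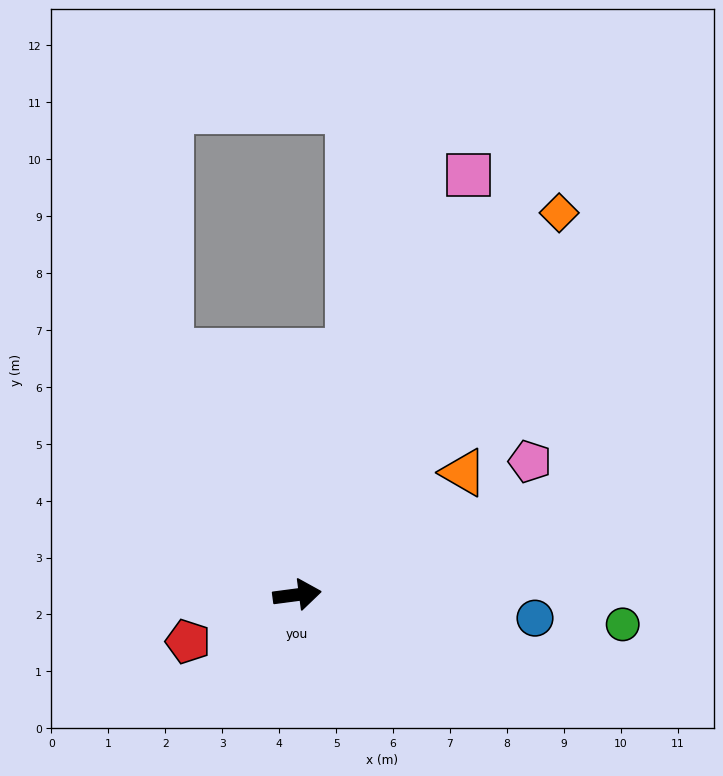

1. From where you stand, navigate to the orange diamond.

turn left 48°, forward 8.1 m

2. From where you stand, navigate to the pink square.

turn left 60°, forward 8.0 m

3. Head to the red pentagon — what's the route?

turn right 164°, forward 2.1 m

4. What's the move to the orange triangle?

turn left 29°, forward 3.6 m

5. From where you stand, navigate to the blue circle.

turn right 13°, forward 4.2 m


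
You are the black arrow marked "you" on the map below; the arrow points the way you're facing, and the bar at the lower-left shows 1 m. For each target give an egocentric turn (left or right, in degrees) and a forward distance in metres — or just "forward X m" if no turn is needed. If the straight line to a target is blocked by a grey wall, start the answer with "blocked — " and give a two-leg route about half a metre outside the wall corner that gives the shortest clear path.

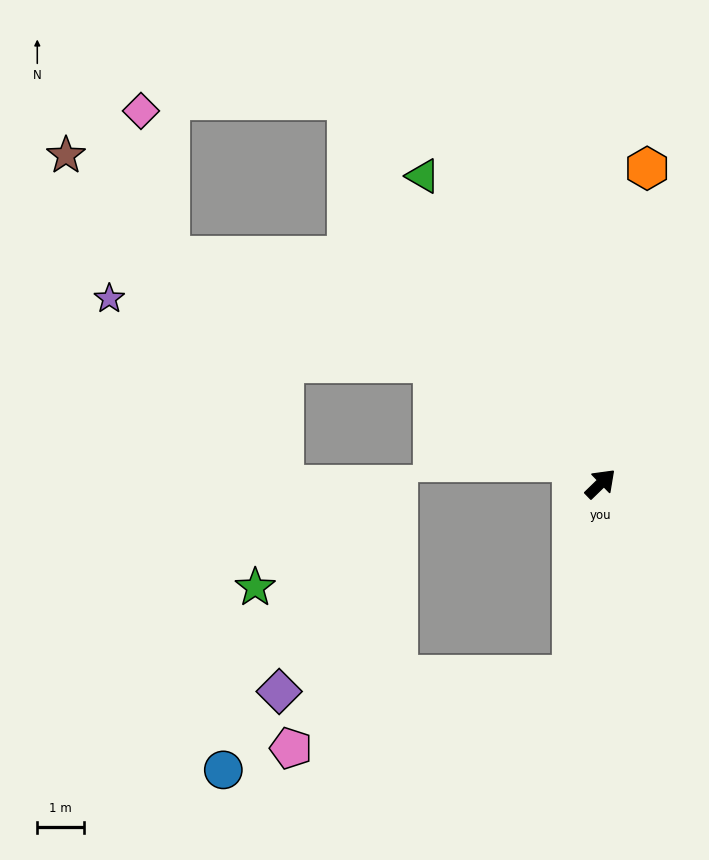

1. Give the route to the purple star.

blocked — turn left 100°, forward 4.4 m, then turn left 25°, forward 7.1 m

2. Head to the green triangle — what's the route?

turn left 76°, forward 7.6 m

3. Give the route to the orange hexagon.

turn left 37°, forward 6.9 m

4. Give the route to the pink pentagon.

blocked — turn right 143°, forward 4.2 m, then turn right 67°, forward 6.2 m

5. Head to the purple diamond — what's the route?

blocked — turn right 143°, forward 4.2 m, then turn right 78°, forward 6.3 m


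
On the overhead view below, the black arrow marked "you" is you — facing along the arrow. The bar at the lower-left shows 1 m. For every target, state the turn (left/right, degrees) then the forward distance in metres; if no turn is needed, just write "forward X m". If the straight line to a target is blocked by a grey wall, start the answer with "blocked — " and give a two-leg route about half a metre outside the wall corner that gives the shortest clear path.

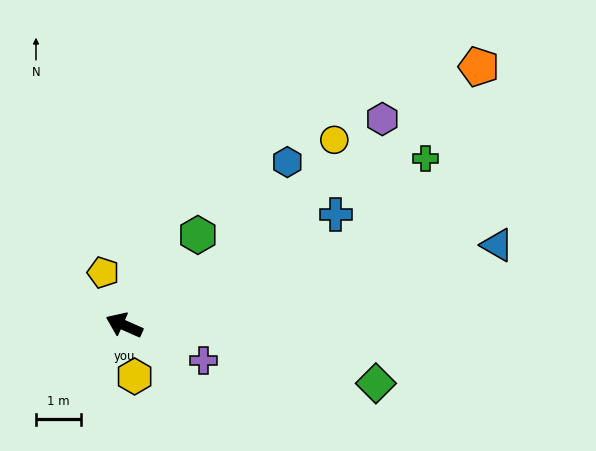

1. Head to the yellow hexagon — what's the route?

turn left 125°, forward 1.2 m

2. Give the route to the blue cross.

turn right 129°, forward 5.4 m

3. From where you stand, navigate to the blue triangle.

turn right 144°, forward 8.6 m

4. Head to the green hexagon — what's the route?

turn right 105°, forward 2.6 m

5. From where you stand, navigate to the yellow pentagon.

turn right 44°, forward 1.3 m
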